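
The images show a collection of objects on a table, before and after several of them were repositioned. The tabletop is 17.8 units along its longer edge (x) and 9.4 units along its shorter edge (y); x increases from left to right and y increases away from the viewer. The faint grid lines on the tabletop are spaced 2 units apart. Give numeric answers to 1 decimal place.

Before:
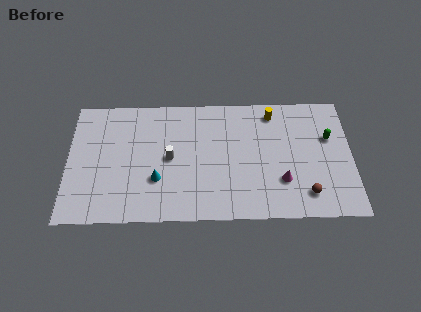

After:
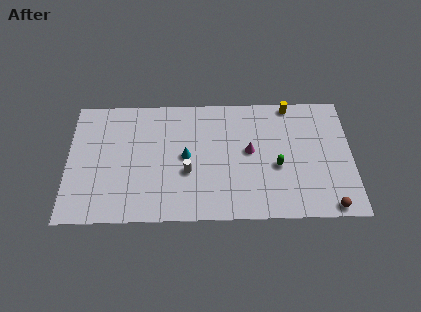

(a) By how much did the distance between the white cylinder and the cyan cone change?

-0.6

The distance was about 1.8 in the first image and 1.2 in the second, so they moved 0.6 units closer together.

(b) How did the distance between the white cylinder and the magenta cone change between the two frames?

-3.1

The distance was about 7.3 in the first image and 4.2 in the second, so they moved 3.1 units closer together.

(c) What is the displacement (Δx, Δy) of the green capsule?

(-3.3, -2.1)

From the two frames, the green capsule sits at roughly (16.4, 6.0) before and (13.1, 3.9) after.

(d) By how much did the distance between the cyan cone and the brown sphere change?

+0.4

The distance was about 9.4 in the first image and 9.8 in the second, so they moved 0.4 units further apart.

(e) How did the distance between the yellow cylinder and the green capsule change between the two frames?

+0.8

The distance was about 4.0 in the first image and 4.8 in the second, so they moved 0.8 units further apart.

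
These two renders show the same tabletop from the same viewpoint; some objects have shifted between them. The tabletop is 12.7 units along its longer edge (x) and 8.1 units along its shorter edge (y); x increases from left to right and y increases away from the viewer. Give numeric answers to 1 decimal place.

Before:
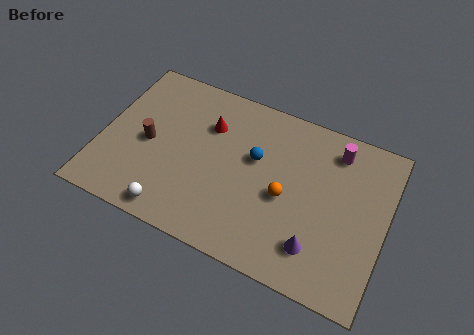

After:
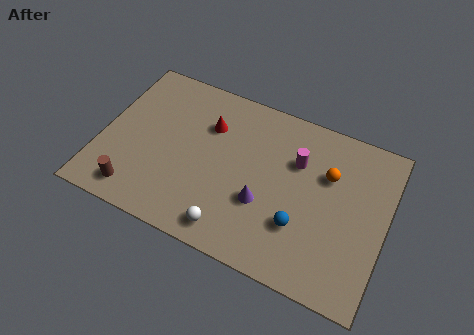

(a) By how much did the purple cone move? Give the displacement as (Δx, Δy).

(-2.5, 1.1)

The purple cone was at about (9.9, 1.8) and moved to about (7.4, 2.9).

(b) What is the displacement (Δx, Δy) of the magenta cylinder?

(-1.6, -1.2)

The magenta cylinder started near (10.2, 6.7) and ended near (8.6, 5.5).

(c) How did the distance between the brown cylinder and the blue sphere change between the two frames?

+2.5

Before: roughly 4.8 units apart; after: 7.3. That's 2.5 units further apart.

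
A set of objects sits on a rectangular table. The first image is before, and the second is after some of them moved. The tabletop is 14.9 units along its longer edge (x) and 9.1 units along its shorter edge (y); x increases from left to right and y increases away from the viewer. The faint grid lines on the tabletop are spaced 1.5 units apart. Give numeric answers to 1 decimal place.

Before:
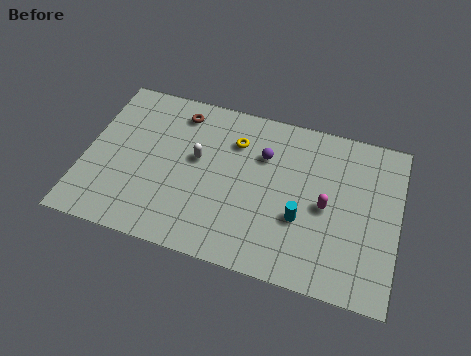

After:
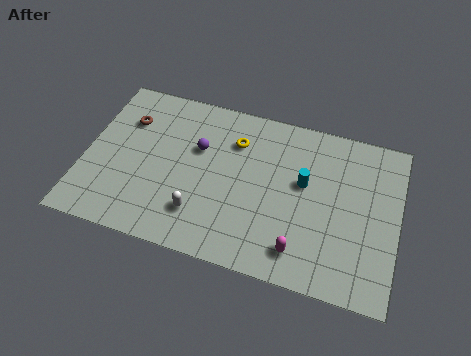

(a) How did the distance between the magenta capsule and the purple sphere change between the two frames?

+3.0

Before: roughly 3.7 units apart; after: 6.7. That's 3.0 units further apart.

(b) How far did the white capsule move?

3.0

The white capsule moved from about (5.3, 5.2) to (5.7, 2.2), a distance of √(0.4² + 3.0²) ≈ 3.0.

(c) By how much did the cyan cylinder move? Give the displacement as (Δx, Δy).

(0.0, 2.0)

The cyan cylinder was at about (10.4, 3.3) and moved to about (10.4, 5.3).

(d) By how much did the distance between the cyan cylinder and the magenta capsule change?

+2.2

Before: roughly 1.5 units apart; after: 3.7. That's 2.2 units further apart.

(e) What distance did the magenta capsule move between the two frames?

2.9

From (11.5, 4.3) to (10.5, 1.6), the magenta capsule covered √(1.0² + 2.7²) ≈ 2.9 units.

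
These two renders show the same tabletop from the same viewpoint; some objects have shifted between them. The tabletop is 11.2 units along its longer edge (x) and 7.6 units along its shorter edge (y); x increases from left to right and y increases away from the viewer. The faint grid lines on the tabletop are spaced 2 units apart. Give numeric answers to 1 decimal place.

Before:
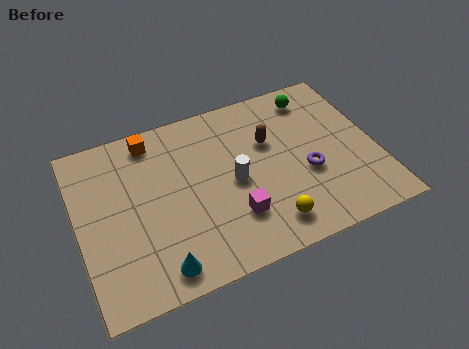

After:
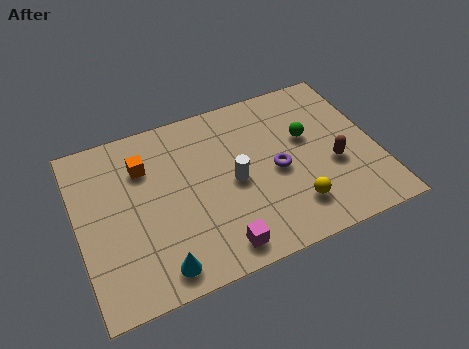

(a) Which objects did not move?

the white cylinder and the cyan cone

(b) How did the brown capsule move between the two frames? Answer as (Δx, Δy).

(2.2, -1.9)

From the two frames, the brown capsule sits at roughly (7.3, 4.9) before and (9.5, 3.0) after.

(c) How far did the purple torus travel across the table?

1.2

The purple torus was near (8.5, 3.0) before and (7.4, 3.5) after, so it travelled √(1.1² + 0.5²) ≈ 1.2 units.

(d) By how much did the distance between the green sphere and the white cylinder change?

-1.3

They were about 4.4 units apart before and 3.1 after — 1.3 units closer together.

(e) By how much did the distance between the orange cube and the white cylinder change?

-0.4

The distance was about 4.1 in the first image and 3.7 in the second, so they moved 0.4 units closer together.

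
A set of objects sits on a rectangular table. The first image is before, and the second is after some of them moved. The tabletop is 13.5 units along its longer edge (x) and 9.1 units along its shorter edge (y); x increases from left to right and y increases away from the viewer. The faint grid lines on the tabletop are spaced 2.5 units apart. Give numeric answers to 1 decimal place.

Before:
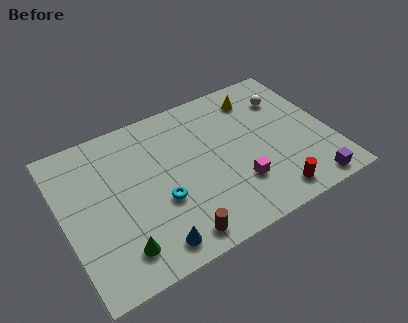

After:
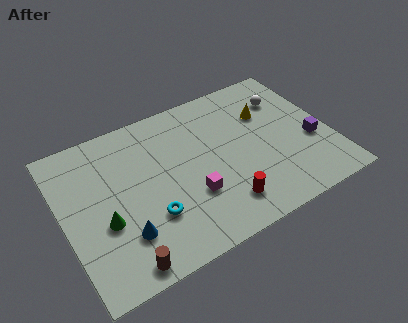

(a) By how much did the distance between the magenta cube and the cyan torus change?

-1.8

Before: roughly 3.9 units apart; after: 2.1. That's 1.8 units closer together.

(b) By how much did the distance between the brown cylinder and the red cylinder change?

+0.4

They were about 4.9 units apart before and 5.3 after — 0.4 units further apart.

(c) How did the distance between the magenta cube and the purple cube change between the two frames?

+2.5

The distance was about 3.8 in the first image and 6.3 in the second, so they moved 2.5 units further apart.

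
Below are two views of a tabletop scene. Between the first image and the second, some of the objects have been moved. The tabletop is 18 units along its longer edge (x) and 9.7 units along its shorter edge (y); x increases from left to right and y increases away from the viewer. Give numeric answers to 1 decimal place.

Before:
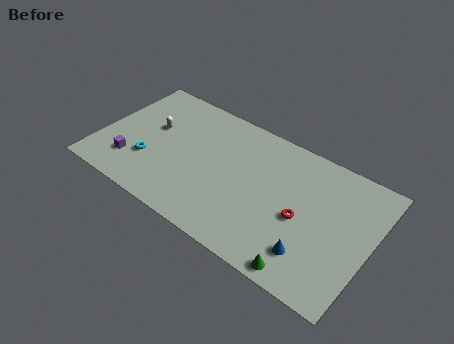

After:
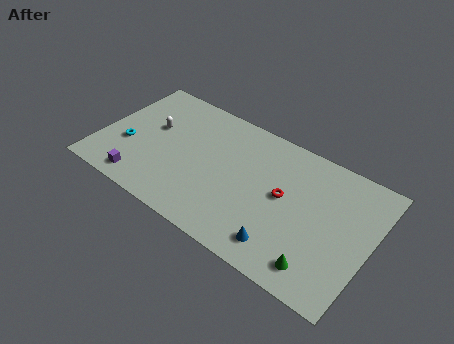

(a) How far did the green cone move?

1.1

The green cone moved from about (14.4, 0.9) to (15.2, 1.6), a distance of √(0.8² + 0.7²) ≈ 1.1.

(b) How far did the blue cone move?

1.9

The blue cone was near (14.6, 2.2) before and (12.8, 1.7) after, so it travelled √(1.8² + 0.5²) ≈ 1.9 units.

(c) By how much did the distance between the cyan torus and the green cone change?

+2.3

Before: roughly 11.1 units apart; after: 13.4. That's 2.3 units further apart.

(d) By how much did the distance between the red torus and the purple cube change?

-1.6

They were about 11.4 units apart before and 9.8 after — 1.6 units closer together.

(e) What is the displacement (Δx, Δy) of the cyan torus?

(-1.6, 0.5)

The cyan torus was at about (3.5, 3.1) and moved to about (1.9, 3.6).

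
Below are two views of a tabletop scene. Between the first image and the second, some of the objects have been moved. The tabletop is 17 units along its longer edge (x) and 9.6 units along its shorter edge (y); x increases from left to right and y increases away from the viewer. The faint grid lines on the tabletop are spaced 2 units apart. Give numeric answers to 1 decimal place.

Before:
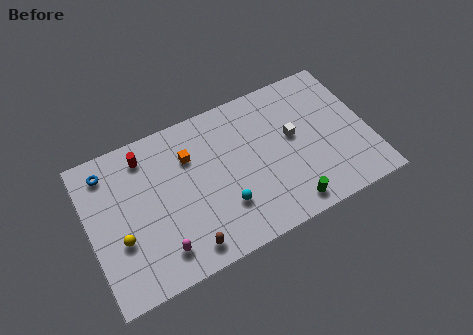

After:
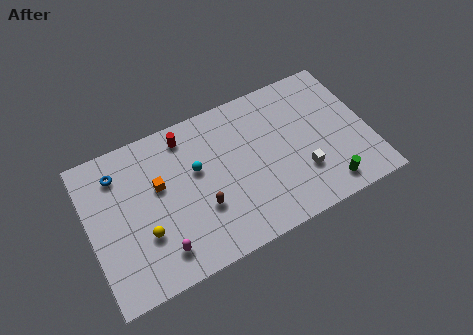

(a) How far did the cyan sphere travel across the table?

3.3

The cyan sphere moved from about (7.9, 2.8) to (6.6, 5.8), a distance of √(1.3² + 3.0²) ≈ 3.3.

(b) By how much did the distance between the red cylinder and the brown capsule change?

-2.0

They were about 6.9 units apart before and 4.9 after — 2.0 units closer together.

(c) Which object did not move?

the magenta capsule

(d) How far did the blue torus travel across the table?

0.7

From (1.4, 8.0) to (2.0, 7.6), the blue torus covered √(0.6² + 0.4²) ≈ 0.7 units.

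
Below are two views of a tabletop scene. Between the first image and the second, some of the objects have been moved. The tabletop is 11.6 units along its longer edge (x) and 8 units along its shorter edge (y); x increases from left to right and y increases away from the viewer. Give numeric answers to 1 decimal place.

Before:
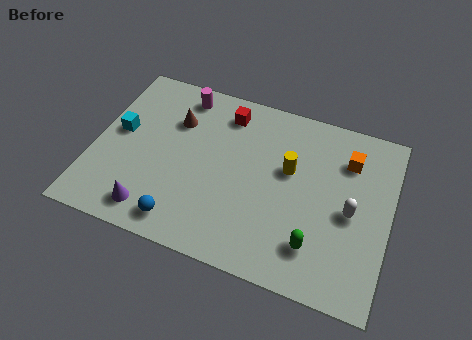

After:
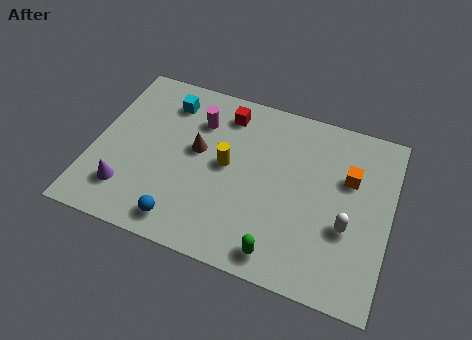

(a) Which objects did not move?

the blue sphere and the red cube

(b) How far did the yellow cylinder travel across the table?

2.5

The yellow cylinder was near (7.6, 4.8) before and (5.2, 4.2) after, so it travelled √(2.4² + 0.6²) ≈ 2.5 units.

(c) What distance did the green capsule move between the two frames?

1.5

The green capsule moved from about (8.9, 1.8) to (7.6, 1.0), a distance of √(1.3² + 0.8²) ≈ 1.5.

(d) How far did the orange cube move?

0.8

From (9.8, 6.0) to (9.9, 5.2), the orange cube covered √(0.1² + 0.8²) ≈ 0.8 units.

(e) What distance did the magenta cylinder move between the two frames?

1.3

The magenta cylinder moved from about (3.1, 6.9) to (3.9, 5.9), a distance of √(0.8² + 1.0²) ≈ 1.3.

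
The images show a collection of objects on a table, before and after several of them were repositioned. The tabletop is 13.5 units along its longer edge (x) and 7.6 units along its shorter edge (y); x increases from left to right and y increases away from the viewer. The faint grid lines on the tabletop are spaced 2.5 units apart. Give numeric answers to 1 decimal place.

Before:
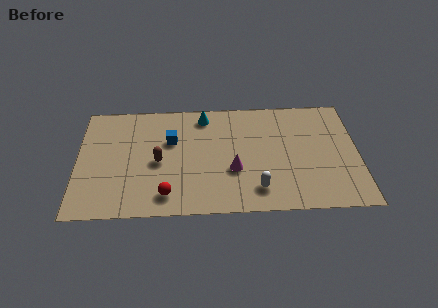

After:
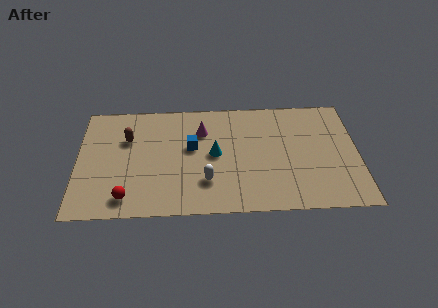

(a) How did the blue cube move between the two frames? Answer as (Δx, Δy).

(1.0, -0.5)

From the two frames, the blue cube sits at roughly (4.5, 4.9) before and (5.5, 4.4) after.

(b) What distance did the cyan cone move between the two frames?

2.6

The cyan cone moved from about (6.1, 6.5) to (6.6, 3.9), a distance of √(0.5² + 2.6²) ≈ 2.6.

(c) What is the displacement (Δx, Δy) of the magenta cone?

(-1.5, 2.7)

From the two frames, the magenta cone sits at roughly (7.5, 2.8) before and (6.0, 5.5) after.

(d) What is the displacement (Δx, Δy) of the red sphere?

(-1.9, -0.1)

The red sphere started near (4.3, 1.3) and ended near (2.4, 1.2).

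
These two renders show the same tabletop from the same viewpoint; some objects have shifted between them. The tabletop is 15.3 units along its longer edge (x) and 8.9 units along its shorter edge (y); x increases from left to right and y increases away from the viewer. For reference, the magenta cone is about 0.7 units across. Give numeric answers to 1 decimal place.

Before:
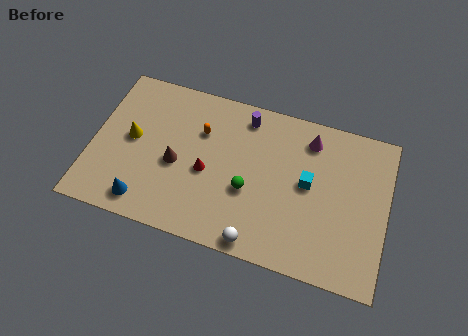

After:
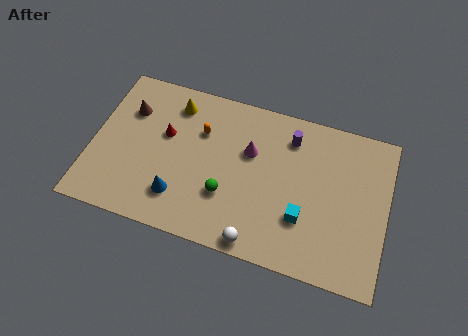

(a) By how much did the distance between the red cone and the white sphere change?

+2.7

Before: roughly 4.2 units apart; after: 6.9. That's 2.7 units further apart.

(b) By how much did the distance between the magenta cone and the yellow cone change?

-5.1

The distance was about 9.5 in the first image and 4.4 in the second, so they moved 5.1 units closer together.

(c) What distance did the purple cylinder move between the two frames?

2.5

The purple cylinder was near (7.7, 7.6) before and (10.1, 7.1) after, so it travelled √(2.4² + 0.5²) ≈ 2.5 units.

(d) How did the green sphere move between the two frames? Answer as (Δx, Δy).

(-1.1, -0.6)

The green sphere was at about (8.2, 3.5) and moved to about (7.1, 2.9).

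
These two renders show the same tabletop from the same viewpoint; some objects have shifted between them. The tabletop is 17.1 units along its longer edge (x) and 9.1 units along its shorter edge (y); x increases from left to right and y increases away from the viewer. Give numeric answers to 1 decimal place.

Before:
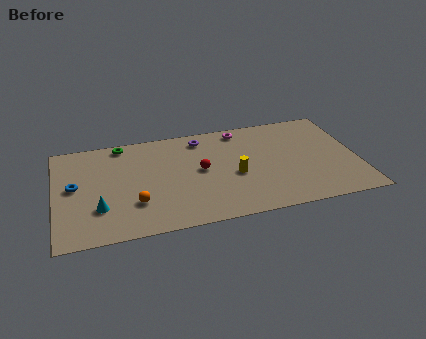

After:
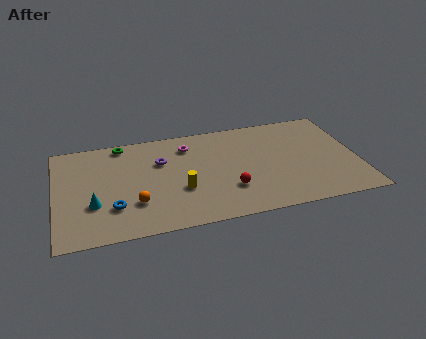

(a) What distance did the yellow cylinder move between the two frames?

3.2

From (10.1, 3.9) to (7.0, 3.3), the yellow cylinder covered √(3.1² + 0.6²) ≈ 3.2 units.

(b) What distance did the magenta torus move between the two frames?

3.2

The magenta torus was near (10.7, 8.0) before and (7.6, 7.2) after, so it travelled √(3.1² + 0.8²) ≈ 3.2 units.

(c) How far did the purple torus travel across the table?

2.9

From (8.4, 7.7) to (6.0, 6.1), the purple torus covered √(2.4² + 1.6²) ≈ 2.9 units.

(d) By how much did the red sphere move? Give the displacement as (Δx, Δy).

(1.5, -2.1)

The red sphere started near (8.2, 4.8) and ended near (9.7, 2.7).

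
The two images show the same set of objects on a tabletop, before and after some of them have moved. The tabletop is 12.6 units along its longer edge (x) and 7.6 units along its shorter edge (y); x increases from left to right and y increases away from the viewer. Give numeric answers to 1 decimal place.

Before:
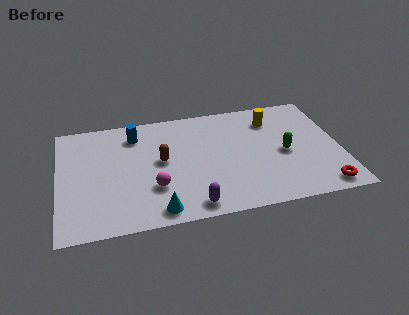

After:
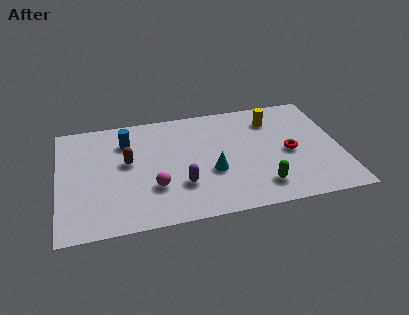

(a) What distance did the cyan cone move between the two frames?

3.2

From (4.3, 0.9) to (6.8, 2.9), the cyan cone covered √(2.5² + 2.0²) ≈ 3.2 units.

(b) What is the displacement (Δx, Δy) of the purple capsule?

(-0.4, 1.4)

The purple capsule started near (5.8, 0.9) and ended near (5.4, 2.3).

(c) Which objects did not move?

the yellow cylinder and the magenta sphere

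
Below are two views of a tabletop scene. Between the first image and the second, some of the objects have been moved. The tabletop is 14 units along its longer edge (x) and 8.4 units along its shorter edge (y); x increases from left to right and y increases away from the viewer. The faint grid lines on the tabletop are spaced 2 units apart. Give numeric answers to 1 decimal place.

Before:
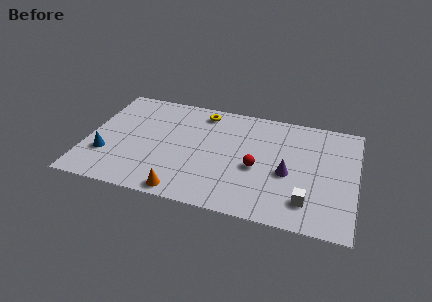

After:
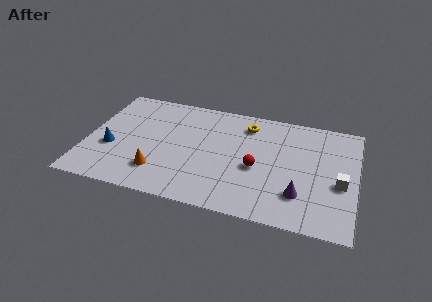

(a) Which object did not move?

the red sphere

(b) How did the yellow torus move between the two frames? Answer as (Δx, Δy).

(2.4, -0.4)

The yellow torus was at about (5.8, 7.2) and moved to about (8.2, 6.8).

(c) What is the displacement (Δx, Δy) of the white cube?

(1.6, 1.7)

From the two frames, the white cube sits at roughly (11.6, 1.8) before and (13.2, 3.5) after.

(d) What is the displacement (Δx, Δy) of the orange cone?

(-1.4, 1.2)

From the two frames, the orange cone sits at roughly (5.3, 0.8) before and (3.9, 2.0) after.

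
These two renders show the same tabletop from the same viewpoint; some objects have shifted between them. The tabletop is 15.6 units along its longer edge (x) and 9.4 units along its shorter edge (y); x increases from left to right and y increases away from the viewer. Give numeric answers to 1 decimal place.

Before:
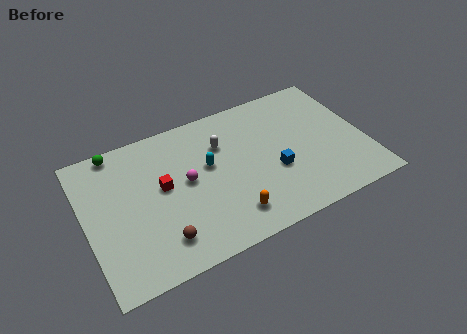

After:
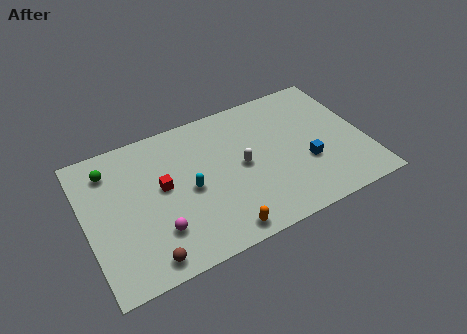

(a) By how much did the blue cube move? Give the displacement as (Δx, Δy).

(1.8, -0.2)

The blue cube was at about (10.4, 3.6) and moved to about (12.2, 3.4).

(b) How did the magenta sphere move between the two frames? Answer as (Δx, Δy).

(-1.9, -2.5)

From the two frames, the magenta sphere sits at roughly (5.6, 5.0) before and (3.7, 2.5) after.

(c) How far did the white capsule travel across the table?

2.1

The white capsule moved from about (7.8, 6.6) to (8.7, 4.7), a distance of √(0.9² + 1.9²) ≈ 2.1.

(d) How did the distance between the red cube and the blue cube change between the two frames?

+1.8

Before: roughly 6.3 units apart; after: 8.1. That's 1.8 units further apart.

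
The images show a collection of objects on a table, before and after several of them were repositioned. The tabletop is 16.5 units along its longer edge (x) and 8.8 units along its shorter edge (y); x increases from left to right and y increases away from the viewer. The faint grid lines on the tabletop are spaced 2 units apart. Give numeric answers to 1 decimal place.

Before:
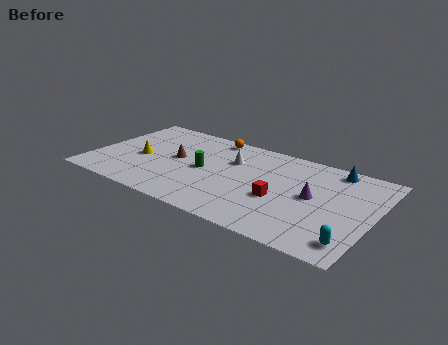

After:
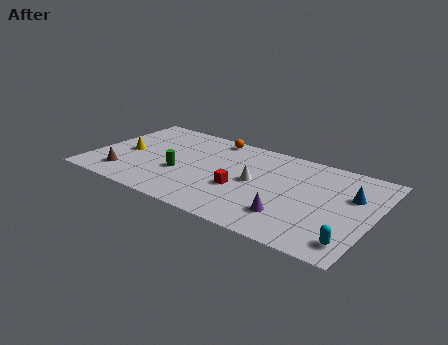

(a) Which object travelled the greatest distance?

the brown cone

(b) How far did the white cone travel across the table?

2.2

From (8.0, 6.0) to (9.6, 4.5), the white cone covered √(1.6² + 1.5²) ≈ 2.2 units.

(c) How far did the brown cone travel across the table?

3.9

From (4.8, 4.7) to (2.2, 1.8), the brown cone covered √(2.6² + 2.9²) ≈ 3.9 units.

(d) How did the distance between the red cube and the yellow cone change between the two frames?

-1.4

The distance was about 8.4 in the first image and 7.0 in the second, so they moved 1.4 units closer together.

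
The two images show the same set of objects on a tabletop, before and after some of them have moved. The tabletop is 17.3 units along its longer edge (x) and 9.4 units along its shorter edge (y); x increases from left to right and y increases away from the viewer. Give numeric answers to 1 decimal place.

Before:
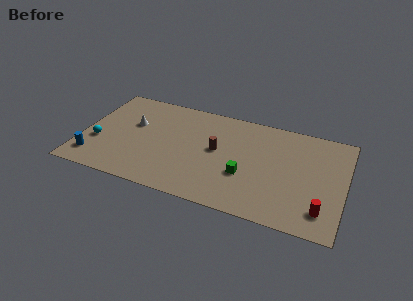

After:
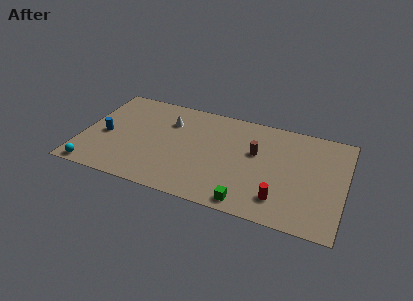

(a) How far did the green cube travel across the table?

2.4

From (10.9, 3.4) to (11.3, 1.0), the green cube covered √(0.4² + 2.4²) ≈ 2.4 units.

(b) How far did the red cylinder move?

2.7

The red cylinder moved from about (16.0, 1.9) to (13.3, 2.0), a distance of √(2.7² + 0.1²) ≈ 2.7.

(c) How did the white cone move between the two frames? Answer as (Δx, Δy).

(2.3, 1.0)

The white cone started near (3.2, 5.8) and ended near (5.5, 6.8).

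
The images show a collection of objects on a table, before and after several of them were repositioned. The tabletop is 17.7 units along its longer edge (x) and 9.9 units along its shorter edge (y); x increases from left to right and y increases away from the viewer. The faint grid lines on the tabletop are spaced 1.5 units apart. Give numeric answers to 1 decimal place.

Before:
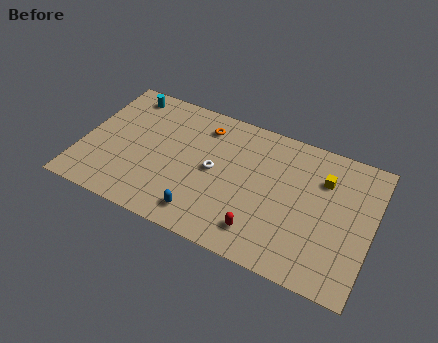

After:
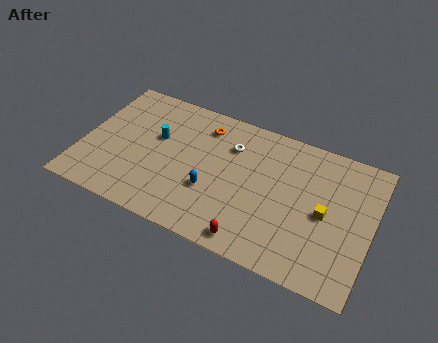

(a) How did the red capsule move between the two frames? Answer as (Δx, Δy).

(-0.4, -0.8)

The red capsule was at about (11.3, 1.9) and moved to about (10.9, 1.1).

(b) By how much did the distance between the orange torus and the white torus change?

-1.2

The distance was about 3.2 in the first image and 2.0 in the second, so they moved 1.2 units closer together.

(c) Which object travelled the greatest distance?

the cyan cylinder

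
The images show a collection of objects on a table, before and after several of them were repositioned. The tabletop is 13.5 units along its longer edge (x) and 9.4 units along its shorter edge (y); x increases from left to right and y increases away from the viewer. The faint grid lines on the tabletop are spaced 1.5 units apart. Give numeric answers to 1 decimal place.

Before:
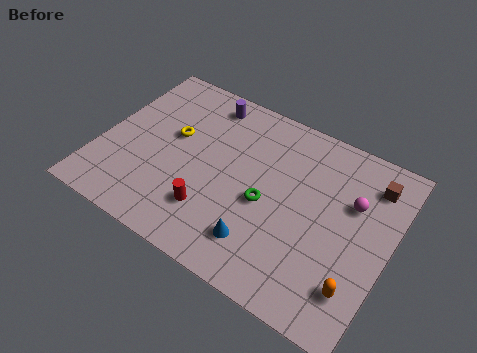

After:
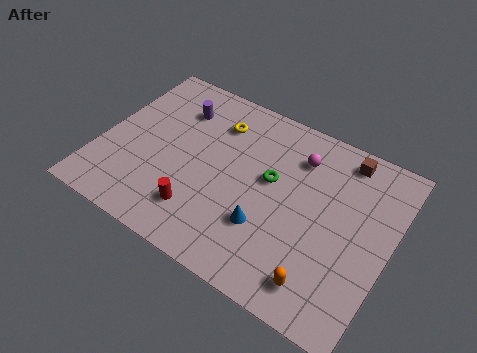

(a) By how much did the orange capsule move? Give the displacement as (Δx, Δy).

(-1.5, -0.6)

The orange capsule was at about (12.4, 2.1) and moved to about (10.9, 1.5).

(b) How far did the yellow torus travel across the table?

2.5

From (3.2, 5.5) to (5.0, 7.2), the yellow torus covered √(1.8² + 1.7²) ≈ 2.5 units.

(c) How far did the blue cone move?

0.9

From (8.0, 2.0) to (8.1, 2.9), the blue cone covered √(0.1² + 0.9²) ≈ 0.9 units.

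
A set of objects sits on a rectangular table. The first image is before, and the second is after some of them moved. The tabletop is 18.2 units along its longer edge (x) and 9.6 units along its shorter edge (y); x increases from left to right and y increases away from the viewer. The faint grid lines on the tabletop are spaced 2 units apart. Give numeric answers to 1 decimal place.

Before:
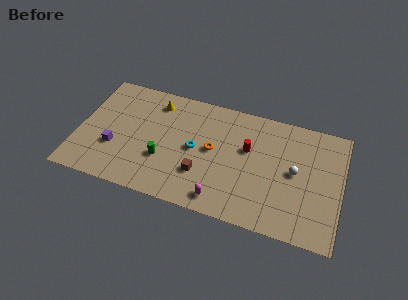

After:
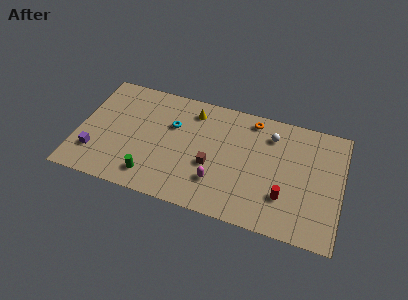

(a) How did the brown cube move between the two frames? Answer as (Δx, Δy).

(0.6, 0.9)

The brown cube started near (8.7, 2.9) and ended near (9.3, 3.8).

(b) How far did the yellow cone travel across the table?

2.6

From (5.1, 7.9) to (7.7, 7.9), the yellow cone covered √(2.6² + 0.0²) ≈ 2.6 units.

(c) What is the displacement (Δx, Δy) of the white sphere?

(-1.8, 2.5)

From the two frames, the white sphere sits at roughly (15.0, 5.0) before and (13.2, 7.5) after.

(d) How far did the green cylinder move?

1.7

From (6.0, 3.3) to (5.3, 1.7), the green cylinder covered √(0.7² + 1.6²) ≈ 1.7 units.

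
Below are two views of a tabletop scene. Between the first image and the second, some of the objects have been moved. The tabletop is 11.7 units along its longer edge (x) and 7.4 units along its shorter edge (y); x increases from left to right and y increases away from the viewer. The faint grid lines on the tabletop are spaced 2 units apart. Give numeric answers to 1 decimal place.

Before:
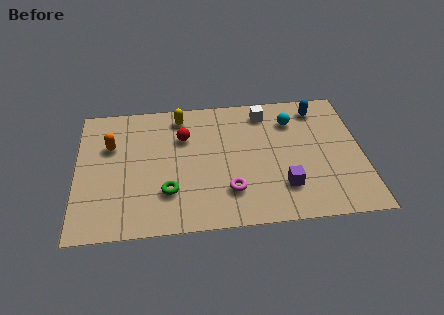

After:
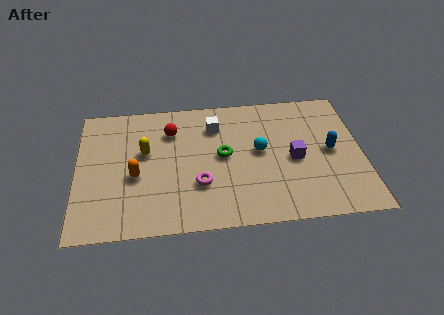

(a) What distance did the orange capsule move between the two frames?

2.1

The orange capsule moved from about (1.4, 4.9) to (2.4, 3.1), a distance of √(1.0² + 1.8²) ≈ 2.1.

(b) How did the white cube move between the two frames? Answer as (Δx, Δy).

(-2.1, -0.6)

The white cube started near (7.8, 6.2) and ended near (5.7, 5.6).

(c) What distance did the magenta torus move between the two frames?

1.3

From (6.2, 1.9) to (5.0, 2.4), the magenta torus covered √(1.2² + 0.5²) ≈ 1.3 units.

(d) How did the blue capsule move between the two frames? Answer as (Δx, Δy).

(0.4, -2.5)

The blue capsule was at about (10.0, 6.2) and moved to about (10.4, 3.7).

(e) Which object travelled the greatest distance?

the green torus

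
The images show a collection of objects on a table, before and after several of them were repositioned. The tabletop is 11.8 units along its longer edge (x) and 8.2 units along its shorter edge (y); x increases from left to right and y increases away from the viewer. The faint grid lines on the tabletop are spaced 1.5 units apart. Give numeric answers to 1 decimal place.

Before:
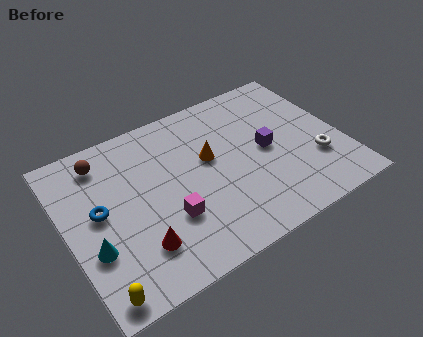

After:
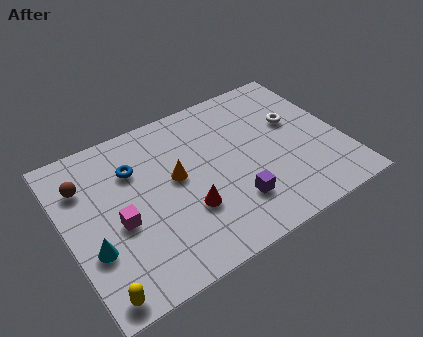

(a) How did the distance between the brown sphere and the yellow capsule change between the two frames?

-0.9

The distance was about 6.1 in the first image and 5.2 in the second, so they moved 0.9 units closer together.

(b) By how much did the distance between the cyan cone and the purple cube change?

-1.9

Before: roughly 7.8 units apart; after: 5.9. That's 1.9 units closer together.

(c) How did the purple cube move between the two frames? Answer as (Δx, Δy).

(-1.8, -2.0)

The purple cube was at about (8.6, 4.1) and moved to about (6.8, 2.1).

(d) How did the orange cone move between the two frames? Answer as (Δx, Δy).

(-1.5, -0.3)

The orange cone started near (6.2, 4.8) and ended near (4.7, 4.5).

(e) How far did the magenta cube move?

2.2

The magenta cube moved from about (4.1, 2.7) to (2.1, 3.5), a distance of √(2.0² + 0.8²) ≈ 2.2.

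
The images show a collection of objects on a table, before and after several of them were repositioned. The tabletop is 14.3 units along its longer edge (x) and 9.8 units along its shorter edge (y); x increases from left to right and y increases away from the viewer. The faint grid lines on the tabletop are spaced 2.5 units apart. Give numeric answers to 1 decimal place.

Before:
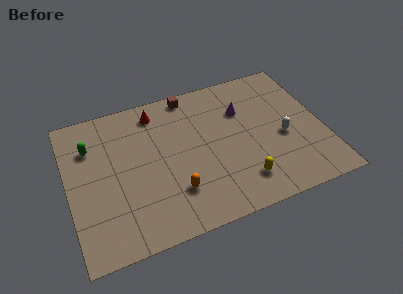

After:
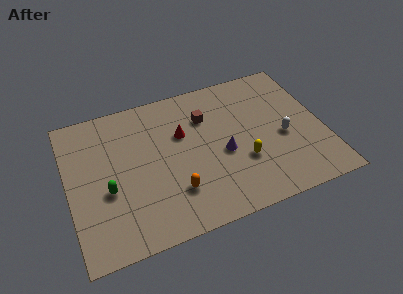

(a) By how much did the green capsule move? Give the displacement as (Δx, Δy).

(0.7, -3.2)

From the two frames, the green capsule sits at roughly (1.4, 7.1) before and (2.1, 3.9) after.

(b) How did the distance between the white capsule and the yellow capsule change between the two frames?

-0.8

The distance was about 3.4 in the first image and 2.6 in the second, so they moved 0.8 units closer together.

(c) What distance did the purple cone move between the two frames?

3.0

The purple cone was near (10.0, 6.8) before and (8.6, 4.2) after, so it travelled √(1.4² + 2.6²) ≈ 3.0 units.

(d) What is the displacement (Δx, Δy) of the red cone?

(1.3, -2.0)

From the two frames, the red cone sits at roughly (5.2, 8.3) before and (6.5, 6.3) after.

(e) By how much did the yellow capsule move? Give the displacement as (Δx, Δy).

(0.2, 1.3)

The yellow capsule started near (9.4, 2.0) and ended near (9.6, 3.3).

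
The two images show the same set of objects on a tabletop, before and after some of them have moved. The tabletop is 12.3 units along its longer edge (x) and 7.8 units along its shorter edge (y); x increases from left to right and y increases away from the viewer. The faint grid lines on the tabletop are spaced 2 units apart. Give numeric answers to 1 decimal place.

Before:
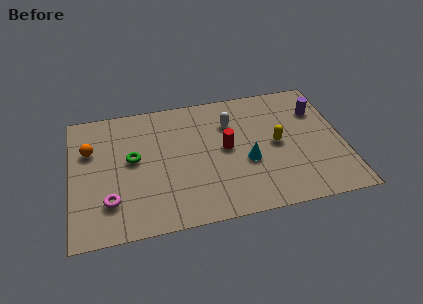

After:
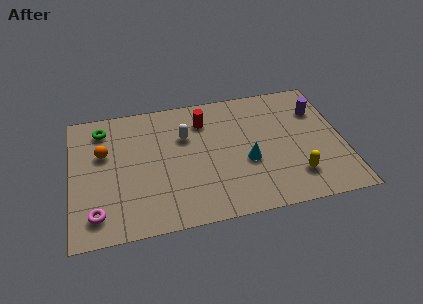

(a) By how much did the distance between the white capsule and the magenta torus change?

-1.1

The distance was about 6.7 in the first image and 5.6 in the second, so they moved 1.1 units closer together.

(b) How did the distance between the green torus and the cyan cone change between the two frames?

+2.0

Before: roughly 5.2 units apart; after: 7.2. That's 2.0 units further apart.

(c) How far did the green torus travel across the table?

2.5

From (2.8, 4.3) to (1.5, 6.4), the green torus covered √(1.3² + 2.1²) ≈ 2.5 units.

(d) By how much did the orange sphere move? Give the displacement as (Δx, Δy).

(0.6, -0.3)

From the two frames, the orange sphere sits at roughly (0.9, 5.2) before and (1.5, 4.9) after.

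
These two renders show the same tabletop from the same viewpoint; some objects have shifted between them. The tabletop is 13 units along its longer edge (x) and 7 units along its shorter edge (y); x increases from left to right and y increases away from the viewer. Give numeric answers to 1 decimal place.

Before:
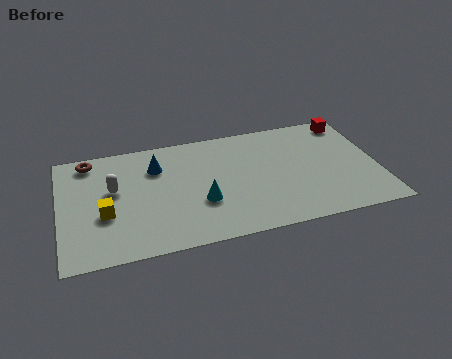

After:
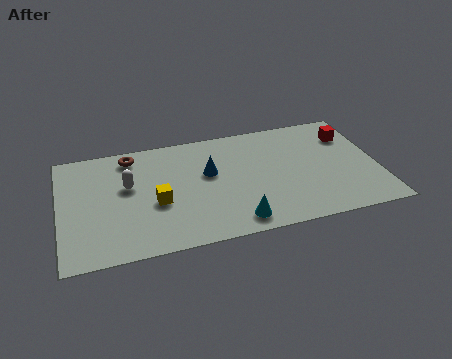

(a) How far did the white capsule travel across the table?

0.6

The white capsule was near (2.2, 4.1) before and (2.8, 4.2) after, so it travelled √(0.6² + 0.1²) ≈ 0.6 units.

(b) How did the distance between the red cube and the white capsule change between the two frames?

-0.8

The distance was about 10.1 in the first image and 9.3 in the second, so they moved 0.8 units closer together.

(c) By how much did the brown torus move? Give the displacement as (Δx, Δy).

(1.7, -0.1)

The brown torus started near (1.3, 6.1) and ended near (3.0, 6.0).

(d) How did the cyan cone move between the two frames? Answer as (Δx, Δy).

(1.3, -1.5)

From the two frames, the cyan cone sits at roughly (5.7, 2.5) before and (7.0, 1.0) after.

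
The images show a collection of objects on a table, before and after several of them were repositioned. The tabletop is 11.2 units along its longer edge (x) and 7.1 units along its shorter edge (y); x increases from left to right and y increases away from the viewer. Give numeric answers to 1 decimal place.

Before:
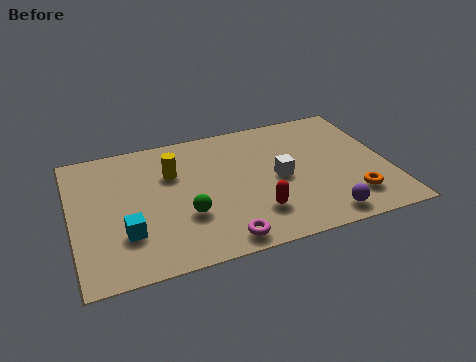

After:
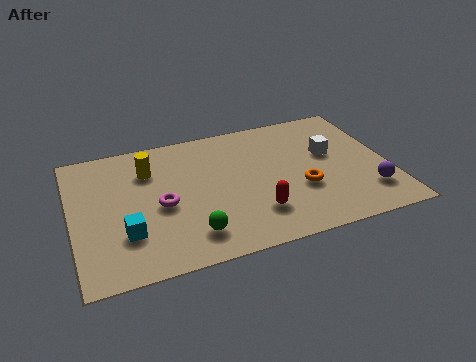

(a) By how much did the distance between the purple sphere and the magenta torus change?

+3.8

The distance was about 3.6 in the first image and 7.4 in the second, so they moved 3.8 units further apart.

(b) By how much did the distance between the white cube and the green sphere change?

+2.4

Before: roughly 3.5 units apart; after: 5.9. That's 2.4 units further apart.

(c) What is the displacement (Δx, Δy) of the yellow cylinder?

(-0.8, 0.4)

From the two frames, the yellow cylinder sits at roughly (3.6, 4.8) before and (2.8, 5.2) after.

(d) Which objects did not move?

the cyan cube and the red capsule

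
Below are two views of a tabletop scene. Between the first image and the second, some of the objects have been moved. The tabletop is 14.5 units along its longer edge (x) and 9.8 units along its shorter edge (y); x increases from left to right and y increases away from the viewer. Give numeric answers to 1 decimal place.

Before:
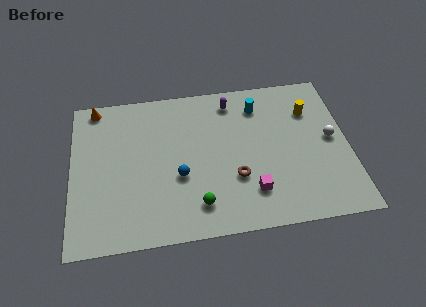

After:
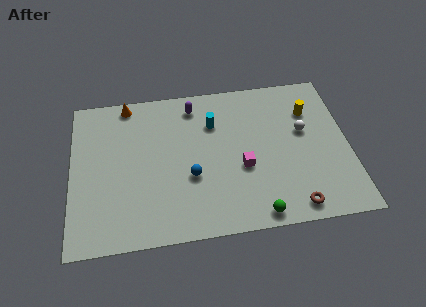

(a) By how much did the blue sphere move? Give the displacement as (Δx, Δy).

(0.6, -0.1)

The blue sphere started near (5.6, 3.8) and ended near (6.2, 3.7).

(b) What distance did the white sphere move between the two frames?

1.6

The white sphere was near (13.6, 5.1) before and (12.2, 5.8) after, so it travelled √(1.4² + 0.7²) ≈ 1.6 units.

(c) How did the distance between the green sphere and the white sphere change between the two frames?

-2.2

Before: roughly 7.8 units apart; after: 5.6. That's 2.2 units closer together.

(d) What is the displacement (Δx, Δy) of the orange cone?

(1.7, 0.0)

The orange cone was at about (1.3, 8.9) and moved to about (3.0, 8.9).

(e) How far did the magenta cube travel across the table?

1.6

The magenta cube moved from about (9.3, 2.3) to (8.9, 3.9), a distance of √(0.4² + 1.6²) ≈ 1.6.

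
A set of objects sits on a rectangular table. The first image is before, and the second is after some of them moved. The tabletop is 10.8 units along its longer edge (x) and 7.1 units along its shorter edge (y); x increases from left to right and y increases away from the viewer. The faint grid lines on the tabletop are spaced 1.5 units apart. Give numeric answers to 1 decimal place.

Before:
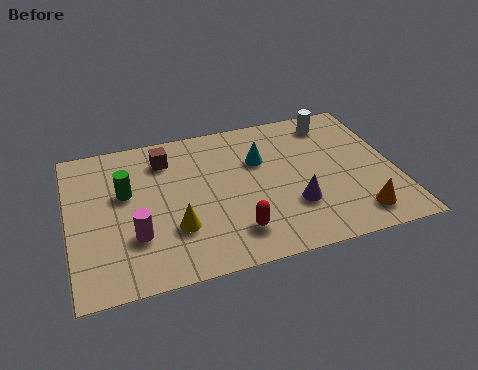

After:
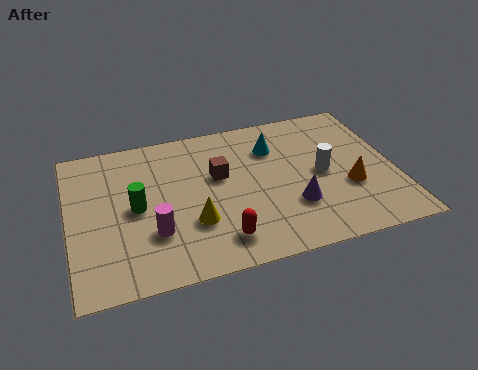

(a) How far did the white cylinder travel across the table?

2.6

The white cylinder moved from about (9.0, 6.0) to (8.4, 3.5), a distance of √(0.6² + 2.5²) ≈ 2.6.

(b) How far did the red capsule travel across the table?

0.5

From (5.3, 1.5) to (4.8, 1.3), the red capsule covered √(0.5² + 0.2²) ≈ 0.5 units.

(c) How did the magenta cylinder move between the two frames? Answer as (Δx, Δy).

(0.6, 0.0)

The magenta cylinder was at about (2.1, 2.2) and moved to about (2.7, 2.2).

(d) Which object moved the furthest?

the white cylinder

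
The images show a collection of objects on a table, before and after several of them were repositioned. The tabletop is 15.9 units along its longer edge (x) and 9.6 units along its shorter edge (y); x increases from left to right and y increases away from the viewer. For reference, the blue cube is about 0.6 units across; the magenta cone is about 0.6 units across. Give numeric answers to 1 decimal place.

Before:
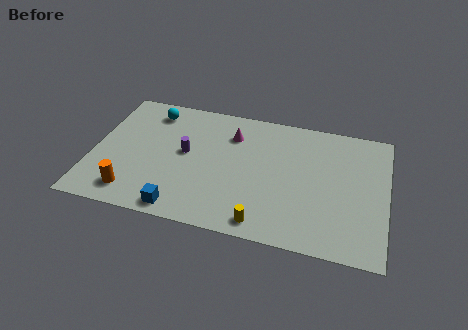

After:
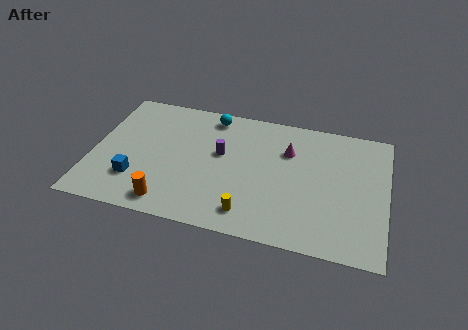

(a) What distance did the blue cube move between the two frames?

3.1

From (5.1, 1.0) to (2.5, 2.6), the blue cube covered √(2.6² + 1.6²) ≈ 3.1 units.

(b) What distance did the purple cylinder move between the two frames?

1.9

The purple cylinder moved from about (5.0, 5.2) to (6.9, 5.6), a distance of √(1.9² + 0.4²) ≈ 1.9.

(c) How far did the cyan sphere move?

3.3

The cyan sphere was near (2.9, 8.0) before and (6.2, 8.4) after, so it travelled √(3.3² + 0.4²) ≈ 3.3 units.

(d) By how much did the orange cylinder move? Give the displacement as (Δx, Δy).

(2.0, -0.3)

The orange cylinder started near (2.4, 1.6) and ended near (4.4, 1.3).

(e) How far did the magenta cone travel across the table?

3.1

The magenta cone moved from about (7.4, 7.2) to (10.5, 6.7), a distance of √(3.1² + 0.5²) ≈ 3.1.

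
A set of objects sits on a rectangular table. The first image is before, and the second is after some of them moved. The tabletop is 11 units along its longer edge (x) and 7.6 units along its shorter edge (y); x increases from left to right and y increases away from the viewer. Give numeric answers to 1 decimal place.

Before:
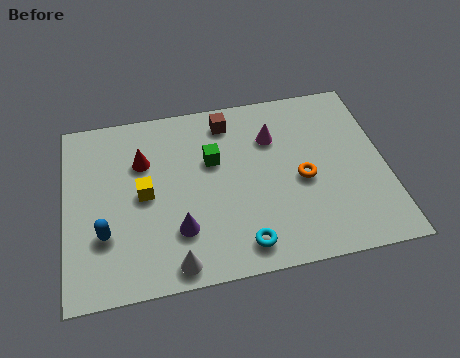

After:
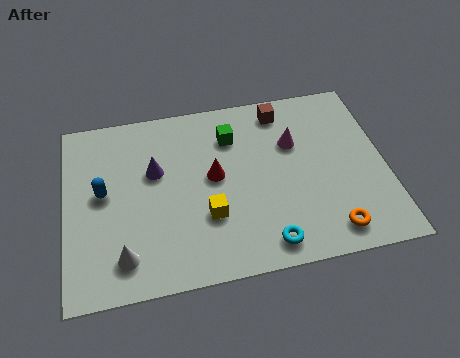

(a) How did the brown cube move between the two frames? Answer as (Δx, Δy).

(1.9, 0.1)

The brown cube started near (5.7, 6.4) and ended near (7.6, 6.5).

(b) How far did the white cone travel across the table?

1.8

The white cone moved from about (3.6, 0.8) to (1.9, 1.4), a distance of √(1.7² + 0.6²) ≈ 1.8.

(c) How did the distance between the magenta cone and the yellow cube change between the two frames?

-0.8

The distance was about 4.8 in the first image and 4.0 in the second, so they moved 0.8 units closer together.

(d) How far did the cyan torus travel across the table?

0.8

From (5.9, 1.1) to (6.7, 1.0), the cyan torus covered √(0.8² + 0.1²) ≈ 0.8 units.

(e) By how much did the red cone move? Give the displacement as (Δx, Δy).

(2.4, -1.1)

The red cone started near (2.7, 5.2) and ended near (5.1, 4.1).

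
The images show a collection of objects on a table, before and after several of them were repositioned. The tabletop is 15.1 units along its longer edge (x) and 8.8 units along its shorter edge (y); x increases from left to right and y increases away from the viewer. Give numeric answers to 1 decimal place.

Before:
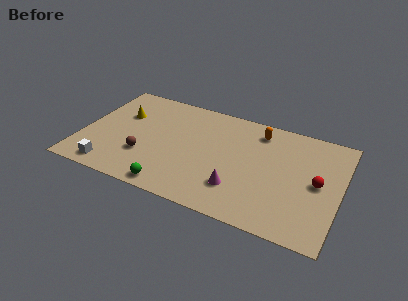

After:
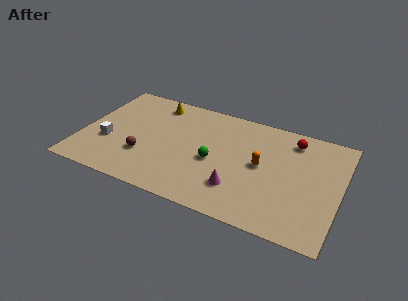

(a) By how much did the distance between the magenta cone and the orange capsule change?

-2.5

They were about 5.0 units apart before and 2.5 after — 2.5 units closer together.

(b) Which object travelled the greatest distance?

the green sphere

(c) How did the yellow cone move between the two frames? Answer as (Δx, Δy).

(1.8, 1.7)

The yellow cone was at about (2.1, 5.8) and moved to about (3.9, 7.5).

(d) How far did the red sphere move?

3.4

The red sphere moved from about (13.8, 4.4) to (12.1, 7.3), a distance of √(1.7² + 2.9²) ≈ 3.4.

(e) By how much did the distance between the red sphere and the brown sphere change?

-0.7

The distance was about 10.1 in the first image and 9.4 in the second, so they moved 0.7 units closer together.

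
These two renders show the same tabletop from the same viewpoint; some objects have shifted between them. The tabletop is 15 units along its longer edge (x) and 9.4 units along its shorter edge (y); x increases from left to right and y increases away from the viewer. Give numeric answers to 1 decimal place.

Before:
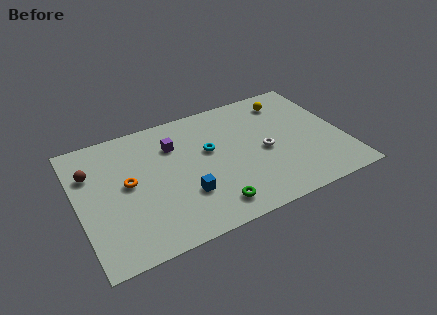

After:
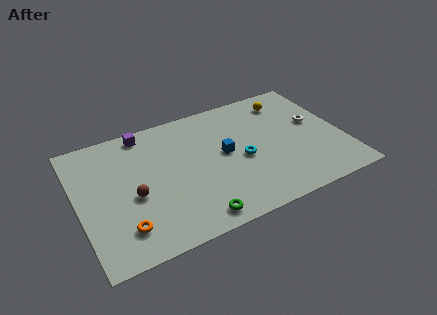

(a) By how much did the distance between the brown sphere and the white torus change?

+0.8

The distance was about 9.9 in the first image and 10.7 in the second, so they moved 0.8 units further apart.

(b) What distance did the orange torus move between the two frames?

3.1

The orange torus was near (2.8, 5.0) before and (2.2, 2.0) after, so it travelled √(0.6² + 3.0²) ≈ 3.1 units.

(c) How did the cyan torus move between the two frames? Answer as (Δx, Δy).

(1.7, -1.4)

From the two frames, the cyan torus sits at roughly (7.5, 5.6) before and (9.2, 4.2) after.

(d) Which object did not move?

the yellow sphere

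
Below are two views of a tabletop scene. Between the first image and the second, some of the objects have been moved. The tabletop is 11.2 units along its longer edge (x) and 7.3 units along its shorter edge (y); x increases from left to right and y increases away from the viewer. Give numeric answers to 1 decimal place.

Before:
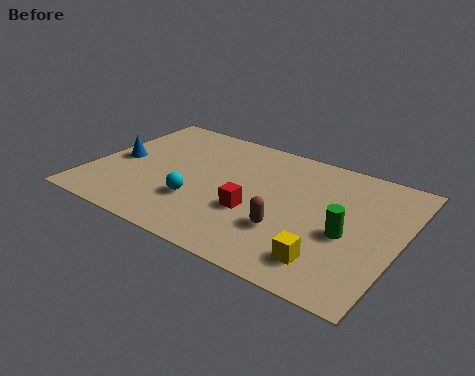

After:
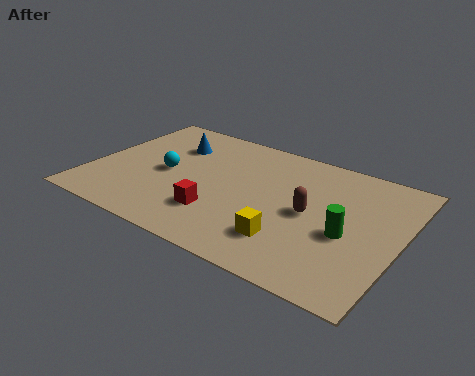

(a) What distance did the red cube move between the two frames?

1.4

The red cube was near (6.1, 2.7) before and (4.9, 2.0) after, so it travelled √(1.2² + 0.7²) ≈ 1.4 units.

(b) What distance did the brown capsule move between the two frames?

1.4

From (7.4, 2.3) to (8.0, 3.6), the brown capsule covered √(0.6² + 1.3²) ≈ 1.4 units.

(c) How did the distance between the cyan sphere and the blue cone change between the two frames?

-1.6

The distance was about 3.4 in the first image and 1.8 in the second, so they moved 1.6 units closer together.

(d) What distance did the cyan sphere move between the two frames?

1.8

The cyan sphere moved from about (4.1, 2.3) to (2.7, 3.5), a distance of √(1.4² + 1.2²) ≈ 1.8.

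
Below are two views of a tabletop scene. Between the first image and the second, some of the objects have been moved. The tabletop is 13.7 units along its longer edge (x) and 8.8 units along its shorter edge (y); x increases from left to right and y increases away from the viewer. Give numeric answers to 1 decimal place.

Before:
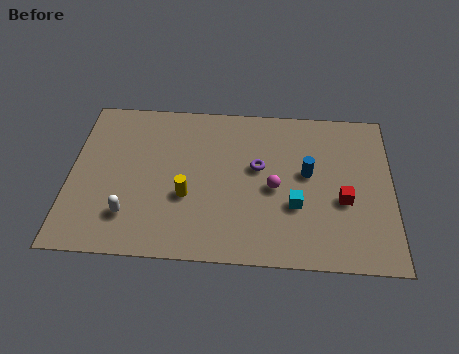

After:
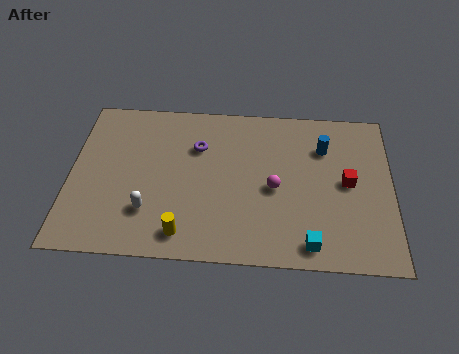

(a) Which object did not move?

the magenta sphere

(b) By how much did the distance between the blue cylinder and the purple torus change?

+3.3

They were about 2.1 units apart before and 5.4 after — 3.3 units further apart.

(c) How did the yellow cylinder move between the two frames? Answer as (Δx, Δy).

(-0.1, -2.0)

The yellow cylinder started near (5.0, 3.3) and ended near (4.9, 1.3).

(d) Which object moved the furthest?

the purple torus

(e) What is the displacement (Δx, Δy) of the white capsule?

(0.8, 0.3)

From the two frames, the white capsule sits at roughly (2.6, 2.1) before and (3.4, 2.4) after.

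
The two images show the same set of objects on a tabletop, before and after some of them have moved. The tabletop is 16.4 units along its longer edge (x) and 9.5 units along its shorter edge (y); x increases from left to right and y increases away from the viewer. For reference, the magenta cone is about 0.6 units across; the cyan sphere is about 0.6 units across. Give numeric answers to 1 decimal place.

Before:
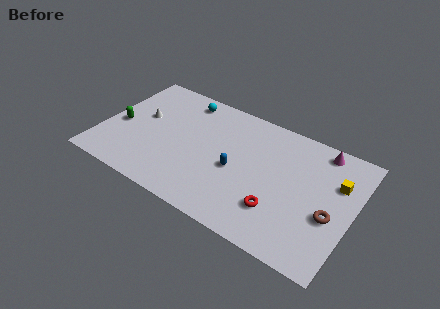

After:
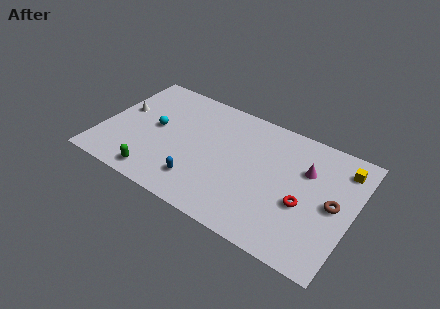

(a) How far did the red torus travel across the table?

1.9

From (11.9, 2.6) to (13.4, 3.8), the red torus covered √(1.5² + 1.2²) ≈ 1.9 units.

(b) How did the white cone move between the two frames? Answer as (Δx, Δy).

(-1.3, 0.0)

From the two frames, the white cone sits at roughly (2.4, 5.5) before and (1.1, 5.5) after.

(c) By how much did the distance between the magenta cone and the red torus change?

-3.5

The distance was about 6.1 in the first image and 2.6 in the second, so they moved 3.5 units closer together.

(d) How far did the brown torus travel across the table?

0.9

The brown torus was near (15.1, 3.8) before and (15.2, 4.7) after, so it travelled √(0.1² + 0.9²) ≈ 0.9 units.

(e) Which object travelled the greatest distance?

the green capsule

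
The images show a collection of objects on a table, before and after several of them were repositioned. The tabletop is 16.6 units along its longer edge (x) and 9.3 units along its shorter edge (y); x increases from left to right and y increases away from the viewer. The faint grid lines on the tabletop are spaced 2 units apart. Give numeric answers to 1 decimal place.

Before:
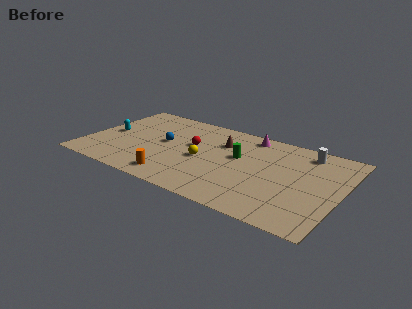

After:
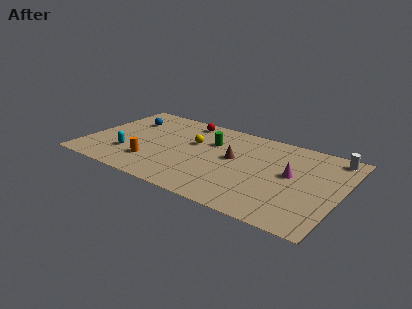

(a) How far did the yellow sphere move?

1.8

The yellow sphere was near (7.7, 4.2) before and (6.8, 5.8) after, so it travelled √(0.9² + 1.6²) ≈ 1.8 units.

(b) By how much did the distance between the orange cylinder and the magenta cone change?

+1.4

Before: roughly 7.8 units apart; after: 9.2. That's 1.4 units further apart.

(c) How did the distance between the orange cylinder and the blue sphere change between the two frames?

+1.1

Before: roughly 3.8 units apart; after: 4.9. That's 1.1 units further apart.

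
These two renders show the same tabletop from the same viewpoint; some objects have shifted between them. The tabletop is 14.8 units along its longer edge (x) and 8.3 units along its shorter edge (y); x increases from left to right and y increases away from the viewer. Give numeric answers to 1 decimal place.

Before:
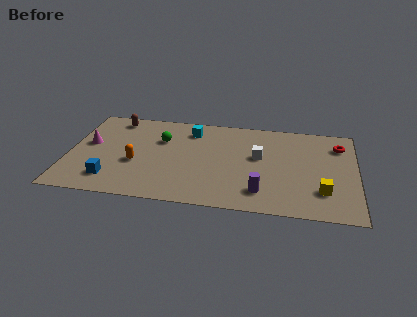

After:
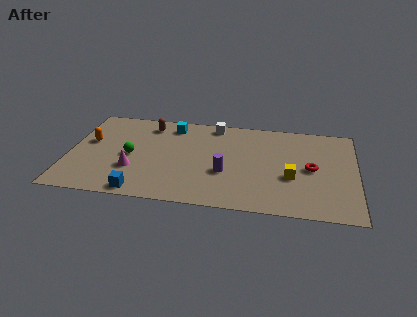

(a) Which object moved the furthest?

the white cube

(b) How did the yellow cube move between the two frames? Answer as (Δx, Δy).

(-1.6, 1.0)

From the two frames, the yellow cube sits at roughly (13.1, 2.2) before and (11.5, 3.2) after.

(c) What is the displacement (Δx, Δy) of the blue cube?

(1.6, -0.9)

The blue cube started near (2.3, 1.7) and ended near (3.9, 0.8).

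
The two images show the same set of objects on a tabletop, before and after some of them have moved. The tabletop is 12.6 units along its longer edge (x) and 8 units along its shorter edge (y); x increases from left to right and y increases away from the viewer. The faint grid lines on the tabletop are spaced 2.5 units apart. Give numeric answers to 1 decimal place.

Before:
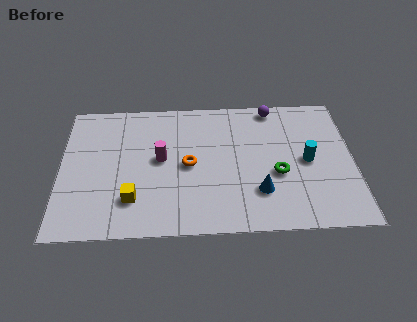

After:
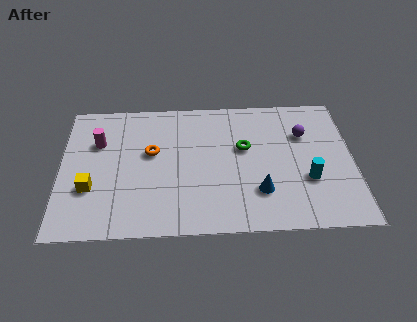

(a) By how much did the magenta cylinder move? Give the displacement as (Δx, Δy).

(-2.7, 1.1)

The magenta cylinder was at about (4.3, 4.3) and moved to about (1.6, 5.4).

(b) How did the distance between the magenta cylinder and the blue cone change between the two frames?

+2.9

Before: roughly 4.7 units apart; after: 7.6. That's 2.9 units further apart.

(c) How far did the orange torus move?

1.8

From (5.5, 3.9) to (3.9, 4.7), the orange torus covered √(1.6² + 0.8²) ≈ 1.8 units.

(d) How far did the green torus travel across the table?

2.1

The green torus was near (9.3, 3.2) before and (7.9, 4.8) after, so it travelled √(1.4² + 1.6²) ≈ 2.1 units.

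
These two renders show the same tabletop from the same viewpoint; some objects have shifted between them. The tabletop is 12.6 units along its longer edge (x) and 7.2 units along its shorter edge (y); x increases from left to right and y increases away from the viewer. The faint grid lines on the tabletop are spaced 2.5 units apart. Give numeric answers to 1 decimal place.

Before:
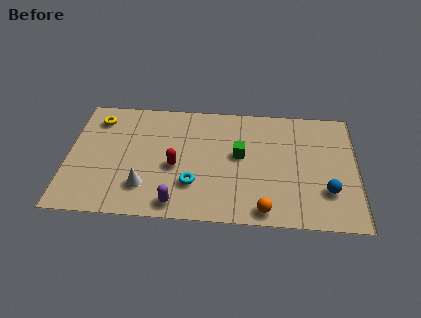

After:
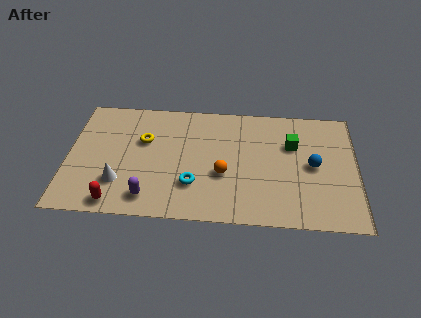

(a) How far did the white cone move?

1.1

The white cone moved from about (3.4, 1.8) to (2.3, 2.0), a distance of √(1.1² + 0.2²) ≈ 1.1.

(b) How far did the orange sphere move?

2.7

The orange sphere moved from about (8.6, 0.8) to (6.8, 2.8), a distance of √(1.8² + 2.0²) ≈ 2.7.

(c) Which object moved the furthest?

the red capsule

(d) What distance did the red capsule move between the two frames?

3.4

The red capsule was near (4.7, 3.1) before and (2.2, 0.8) after, so it travelled √(2.5² + 2.3²) ≈ 3.4 units.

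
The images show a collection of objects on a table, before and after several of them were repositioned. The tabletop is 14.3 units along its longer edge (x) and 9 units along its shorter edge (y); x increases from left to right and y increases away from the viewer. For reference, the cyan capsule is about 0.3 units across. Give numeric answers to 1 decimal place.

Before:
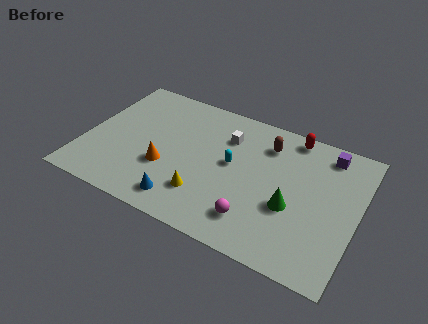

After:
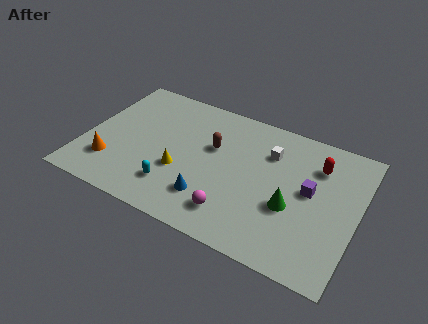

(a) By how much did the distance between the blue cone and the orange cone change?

+3.1

They were about 2.2 units apart before and 5.3 after — 3.1 units further apart.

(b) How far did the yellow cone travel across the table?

1.7

The yellow cone moved from about (6.6, 2.3) to (5.2, 3.3), a distance of √(1.4² + 1.0²) ≈ 1.7.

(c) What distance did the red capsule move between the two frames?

2.1

The red capsule moved from about (10.5, 8.1) to (12.0, 6.7), a distance of √(1.5² + 1.4²) ≈ 2.1.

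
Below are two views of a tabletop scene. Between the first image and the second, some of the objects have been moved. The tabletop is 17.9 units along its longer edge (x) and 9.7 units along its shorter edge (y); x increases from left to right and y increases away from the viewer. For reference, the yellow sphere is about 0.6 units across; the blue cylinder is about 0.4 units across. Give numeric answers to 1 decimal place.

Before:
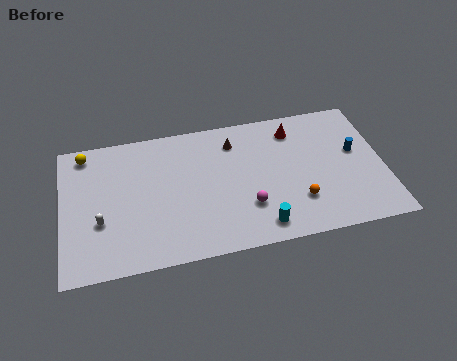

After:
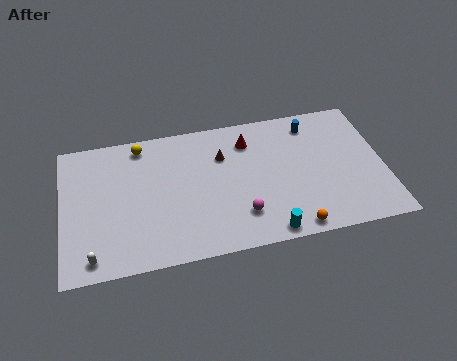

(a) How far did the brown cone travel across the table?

1.1

From (9.7, 7.7) to (9.0, 6.8), the brown cone covered √(0.7² + 0.9²) ≈ 1.1 units.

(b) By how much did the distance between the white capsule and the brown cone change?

+0.6

The distance was about 8.7 in the first image and 9.3 in the second, so they moved 0.6 units further apart.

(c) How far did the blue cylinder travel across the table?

3.4

The blue cylinder moved from about (16.4, 5.6) to (14.1, 8.1), a distance of √(2.3² + 2.5²) ≈ 3.4.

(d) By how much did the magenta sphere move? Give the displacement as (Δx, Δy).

(-0.4, -0.5)

From the two frames, the magenta sphere sits at roughly (10.2, 2.9) before and (9.8, 2.4) after.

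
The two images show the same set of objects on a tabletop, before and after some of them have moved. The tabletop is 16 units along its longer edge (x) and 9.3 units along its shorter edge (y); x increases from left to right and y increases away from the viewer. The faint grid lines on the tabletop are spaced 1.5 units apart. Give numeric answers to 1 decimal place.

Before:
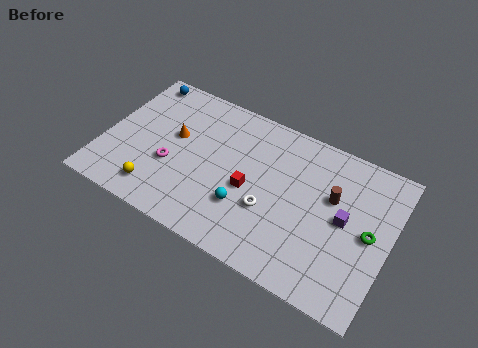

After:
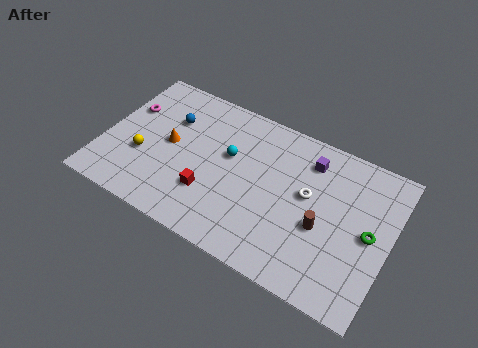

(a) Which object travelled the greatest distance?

the magenta torus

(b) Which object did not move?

the green torus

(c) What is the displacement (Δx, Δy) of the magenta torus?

(-2.9, 2.6)

From the two frames, the magenta torus sits at roughly (3.9, 3.5) before and (1.0, 6.1) after.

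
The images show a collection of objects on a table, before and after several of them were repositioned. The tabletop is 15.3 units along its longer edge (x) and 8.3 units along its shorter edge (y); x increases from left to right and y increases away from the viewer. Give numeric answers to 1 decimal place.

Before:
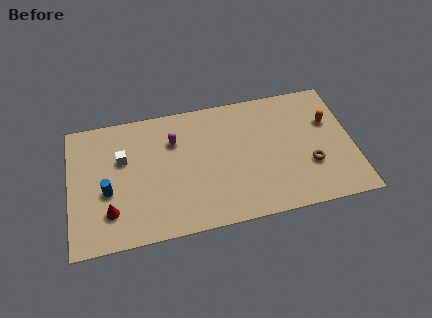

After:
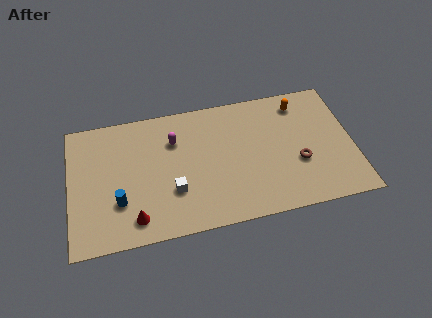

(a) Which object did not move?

the magenta capsule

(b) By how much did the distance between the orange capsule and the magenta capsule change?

-1.4

Before: roughly 8.4 units apart; after: 7.0. That's 1.4 units closer together.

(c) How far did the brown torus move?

0.7

The brown torus was near (12.9, 2.8) before and (12.3, 3.1) after, so it travelled √(0.6² + 0.3²) ≈ 0.7 units.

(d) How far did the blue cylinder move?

1.0

From (2.0, 3.4) to (2.6, 2.6), the blue cylinder covered √(0.6² + 0.8²) ≈ 1.0 units.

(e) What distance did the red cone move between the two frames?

1.5

The red cone was near (2.1, 2.1) before and (3.4, 1.4) after, so it travelled √(1.3² + 0.7²) ≈ 1.5 units.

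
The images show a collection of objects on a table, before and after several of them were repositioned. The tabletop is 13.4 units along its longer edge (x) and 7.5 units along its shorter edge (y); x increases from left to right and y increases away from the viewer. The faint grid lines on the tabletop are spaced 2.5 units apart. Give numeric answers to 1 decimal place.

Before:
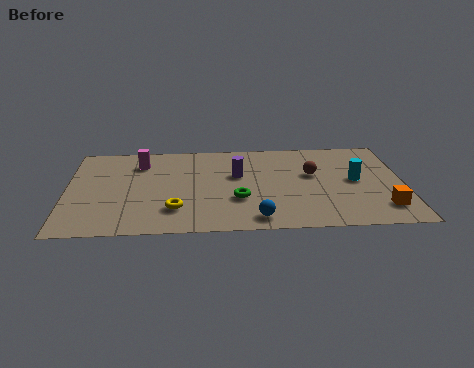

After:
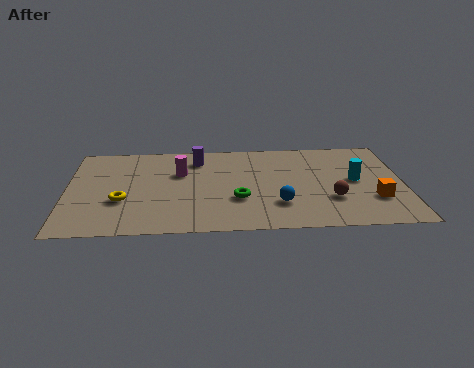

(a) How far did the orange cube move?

0.8

From (12.5, 1.6) to (12.2, 2.3), the orange cube covered √(0.3² + 0.7²) ≈ 0.8 units.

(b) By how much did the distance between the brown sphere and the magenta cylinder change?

-0.5

They were about 7.0 units apart before and 6.5 after — 0.5 units closer together.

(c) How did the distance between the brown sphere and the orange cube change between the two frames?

-2.3

They were about 4.0 units apart before and 1.7 after — 2.3 units closer together.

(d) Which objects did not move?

the cyan cylinder and the green torus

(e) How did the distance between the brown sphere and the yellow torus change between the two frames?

+2.2

Before: roughly 6.1 units apart; after: 8.3. That's 2.2 units further apart.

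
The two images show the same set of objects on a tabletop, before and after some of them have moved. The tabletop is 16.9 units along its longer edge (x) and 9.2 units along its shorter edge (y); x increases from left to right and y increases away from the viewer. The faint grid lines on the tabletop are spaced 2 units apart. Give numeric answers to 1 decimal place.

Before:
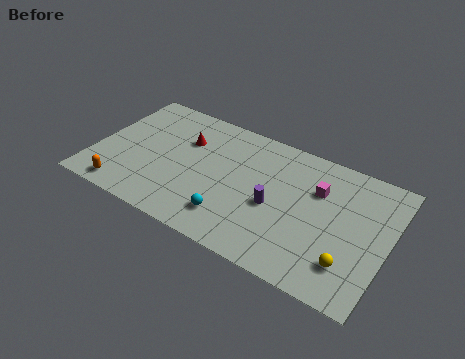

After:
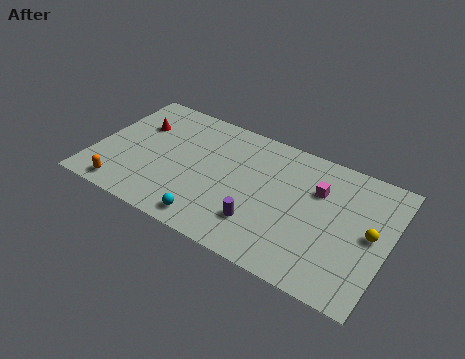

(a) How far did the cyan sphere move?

1.4

The cyan sphere moved from about (8.3, 2.0) to (7.2, 1.2), a distance of √(1.1² + 0.8²) ≈ 1.4.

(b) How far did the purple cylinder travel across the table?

1.7

From (10.5, 4.0) to (9.9, 2.4), the purple cylinder covered √(0.6² + 1.6²) ≈ 1.7 units.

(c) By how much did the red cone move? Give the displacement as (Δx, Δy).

(-2.8, 0.0)

The red cone started near (4.9, 6.3) and ended near (2.1, 6.3).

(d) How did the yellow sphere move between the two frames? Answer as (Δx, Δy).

(0.9, 2.5)

From the two frames, the yellow sphere sits at roughly (15.0, 2.2) before and (15.9, 4.7) after.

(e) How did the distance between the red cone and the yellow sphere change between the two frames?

+3.0

Before: roughly 10.9 units apart; after: 13.9. That's 3.0 units further apart.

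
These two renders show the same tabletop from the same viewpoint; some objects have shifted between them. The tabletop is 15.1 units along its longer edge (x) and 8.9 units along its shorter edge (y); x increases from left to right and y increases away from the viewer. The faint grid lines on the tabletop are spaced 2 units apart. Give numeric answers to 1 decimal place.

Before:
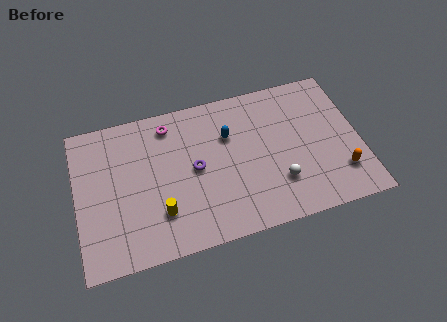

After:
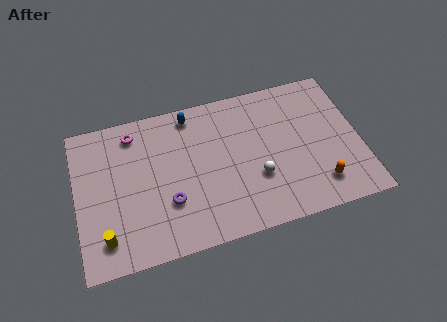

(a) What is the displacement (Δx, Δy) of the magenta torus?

(-1.9, 0.0)

From the two frames, the magenta torus sits at roughly (5.1, 7.5) before and (3.2, 7.5) after.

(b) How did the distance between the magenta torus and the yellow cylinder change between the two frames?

+0.9

The distance was about 5.2 in the first image and 6.1 in the second, so they moved 0.9 units further apart.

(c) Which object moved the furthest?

the yellow cylinder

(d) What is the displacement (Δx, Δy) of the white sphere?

(-1.1, 0.6)

The white sphere started near (10.6, 2.5) and ended near (9.5, 3.1).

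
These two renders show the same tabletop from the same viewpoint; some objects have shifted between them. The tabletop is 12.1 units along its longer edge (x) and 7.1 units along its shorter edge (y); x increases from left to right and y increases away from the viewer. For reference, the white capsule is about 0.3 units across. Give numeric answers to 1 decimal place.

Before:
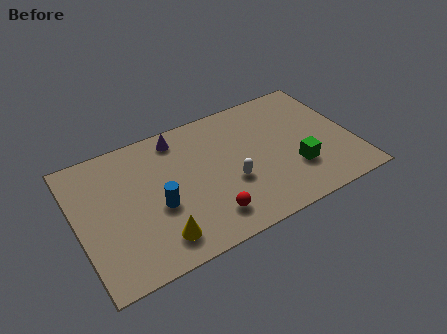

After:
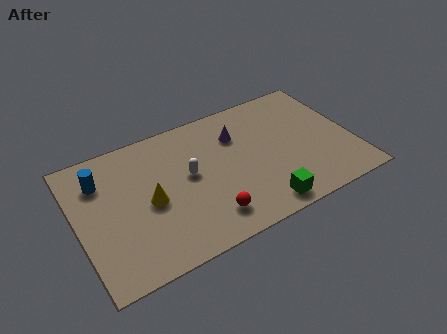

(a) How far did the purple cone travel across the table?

2.7

From (4.7, 6.1) to (7.2, 5.1), the purple cone covered √(2.5² + 1.0²) ≈ 2.7 units.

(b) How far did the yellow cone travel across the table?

2.0

The yellow cone was near (3.2, 1.3) before and (3.1, 3.3) after, so it travelled √(0.1² + 2.0²) ≈ 2.0 units.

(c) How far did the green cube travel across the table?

2.1

The green cube moved from about (9.4, 2.2) to (7.7, 0.9), a distance of √(1.7² + 1.3²) ≈ 2.1.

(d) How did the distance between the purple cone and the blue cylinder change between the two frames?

+2.5

Before: roughly 3.5 units apart; after: 6.0. That's 2.5 units further apart.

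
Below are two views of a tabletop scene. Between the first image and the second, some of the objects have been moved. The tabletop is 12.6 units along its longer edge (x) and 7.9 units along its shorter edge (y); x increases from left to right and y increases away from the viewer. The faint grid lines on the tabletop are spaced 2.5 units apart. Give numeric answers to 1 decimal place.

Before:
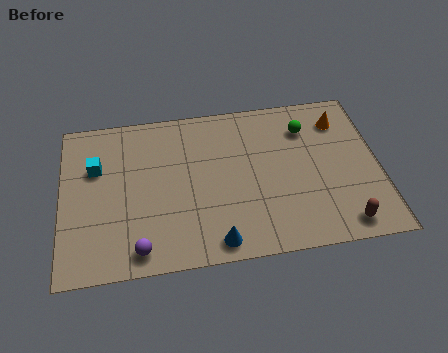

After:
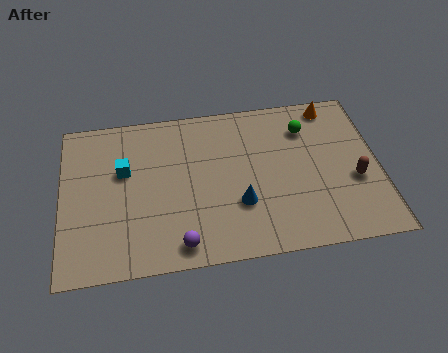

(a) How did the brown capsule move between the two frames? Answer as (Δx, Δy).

(0.6, 2.1)

The brown capsule started near (11.0, 1.0) and ended near (11.6, 3.1).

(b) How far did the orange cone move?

0.9

The orange cone moved from about (11.2, 6.2) to (10.9, 7.0), a distance of √(0.3² + 0.8²) ≈ 0.9.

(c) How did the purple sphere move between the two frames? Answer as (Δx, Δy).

(1.6, 0.0)

The purple sphere was at about (3.0, 1.0) and moved to about (4.6, 1.0).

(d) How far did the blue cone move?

2.0

The blue cone moved from about (6.0, 0.9) to (7.0, 2.6), a distance of √(1.0² + 1.7²) ≈ 2.0.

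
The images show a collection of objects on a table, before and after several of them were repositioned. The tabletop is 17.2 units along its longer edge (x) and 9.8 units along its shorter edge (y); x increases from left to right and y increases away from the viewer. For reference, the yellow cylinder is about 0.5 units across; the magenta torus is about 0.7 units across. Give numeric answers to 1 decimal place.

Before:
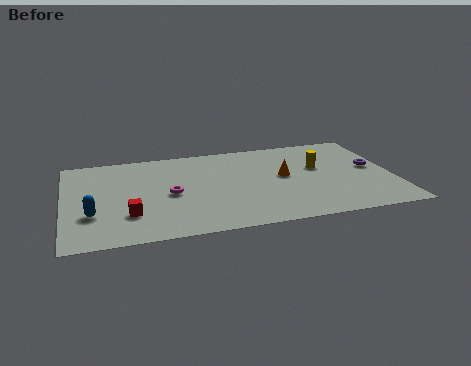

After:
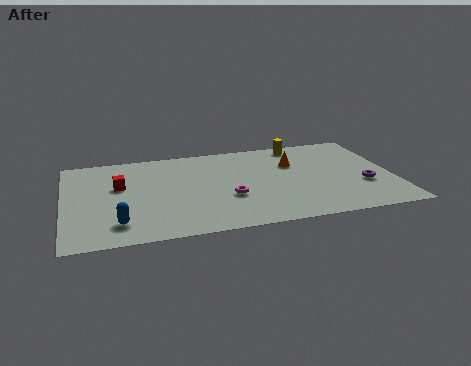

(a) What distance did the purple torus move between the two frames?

1.9

The purple torus moved from about (16.2, 5.3) to (15.6, 3.5), a distance of √(0.6² + 1.8²) ≈ 1.9.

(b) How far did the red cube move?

3.2

From (3.3, 2.8) to (2.9, 6.0), the red cube covered √(0.4² + 3.2²) ≈ 3.2 units.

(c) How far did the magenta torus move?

3.2

The magenta torus was near (5.5, 4.6) before and (8.5, 3.6) after, so it travelled √(3.0² + 1.0²) ≈ 3.2 units.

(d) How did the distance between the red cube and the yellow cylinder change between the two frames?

-0.5

The distance was about 10.6 in the first image and 10.1 in the second, so they moved 0.5 units closer together.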